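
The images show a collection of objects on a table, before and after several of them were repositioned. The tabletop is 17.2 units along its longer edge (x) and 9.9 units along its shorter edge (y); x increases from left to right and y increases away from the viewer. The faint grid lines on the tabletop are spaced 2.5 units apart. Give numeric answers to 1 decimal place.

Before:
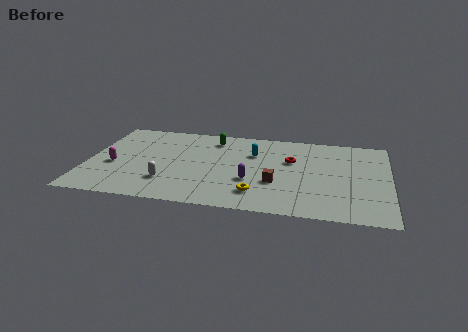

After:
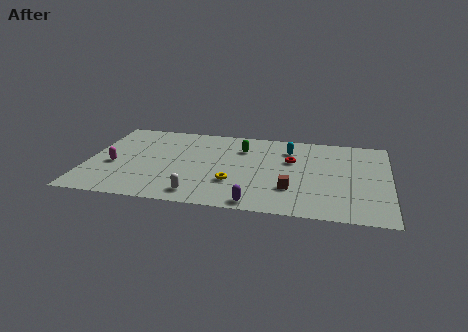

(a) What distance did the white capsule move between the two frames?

2.2

The white capsule moved from about (4.7, 2.6) to (6.5, 1.4), a distance of √(1.8² + 1.2²) ≈ 2.2.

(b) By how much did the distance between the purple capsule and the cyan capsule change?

+3.6

They were about 3.3 units apart before and 6.9 after — 3.6 units further apart.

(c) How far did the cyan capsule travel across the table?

2.2

The cyan capsule was near (9.4, 6.8) before and (11.4, 7.6) after, so it travelled √(2.0² + 0.8²) ≈ 2.2 units.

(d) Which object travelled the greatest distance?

the purple capsule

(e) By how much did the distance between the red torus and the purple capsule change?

+2.1

They were about 3.6 units apart before and 5.7 after — 2.1 units further apart.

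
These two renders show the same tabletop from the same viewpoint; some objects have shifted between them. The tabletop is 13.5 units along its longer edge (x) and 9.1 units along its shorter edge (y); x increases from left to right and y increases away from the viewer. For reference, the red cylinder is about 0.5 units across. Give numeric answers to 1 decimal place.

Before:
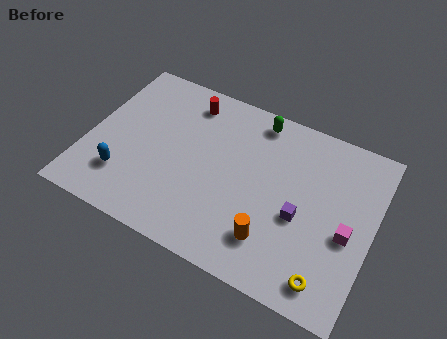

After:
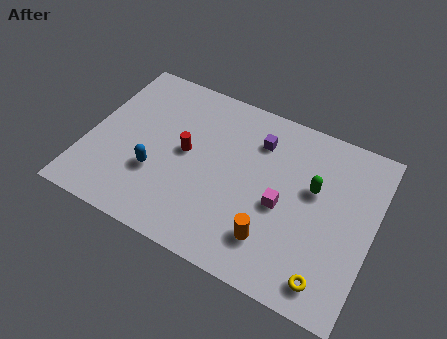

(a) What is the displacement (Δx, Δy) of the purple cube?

(-2.4, 3.1)

The purple cube was at about (10.2, 3.8) and moved to about (7.8, 6.9).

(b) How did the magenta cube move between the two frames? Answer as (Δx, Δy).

(-3.1, 0.1)

From the two frames, the magenta cube sits at roughly (12.4, 3.9) before and (9.3, 4.0) after.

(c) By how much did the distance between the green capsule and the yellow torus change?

-3.5

The distance was about 7.9 in the first image and 4.4 in the second, so they moved 3.5 units closer together.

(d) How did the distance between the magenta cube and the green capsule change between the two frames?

-4.3

They were about 6.3 units apart before and 2.0 after — 4.3 units closer together.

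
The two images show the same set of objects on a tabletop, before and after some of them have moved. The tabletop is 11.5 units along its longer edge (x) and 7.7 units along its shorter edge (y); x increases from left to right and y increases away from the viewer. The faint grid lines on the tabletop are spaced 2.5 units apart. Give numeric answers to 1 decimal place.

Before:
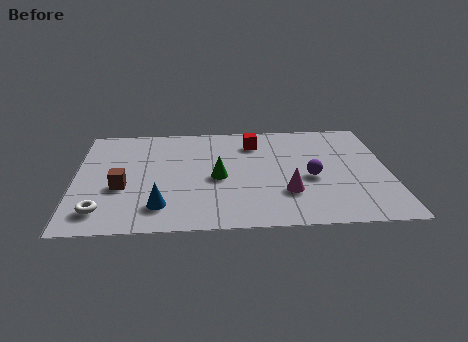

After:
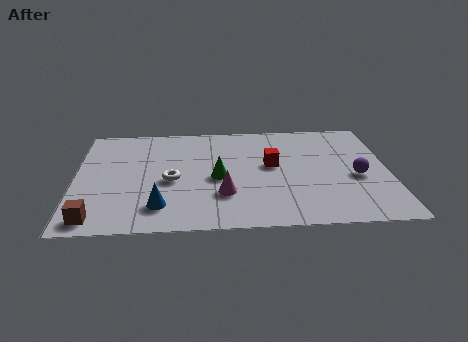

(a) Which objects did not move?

the blue cone and the green cone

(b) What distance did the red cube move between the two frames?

1.8

From (6.6, 6.0) to (7.2, 4.3), the red cube covered √(0.6² + 1.7²) ≈ 1.8 units.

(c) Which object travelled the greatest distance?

the white torus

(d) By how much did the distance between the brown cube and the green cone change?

+1.6

Before: roughly 3.5 units apart; after: 5.1. That's 1.6 units further apart.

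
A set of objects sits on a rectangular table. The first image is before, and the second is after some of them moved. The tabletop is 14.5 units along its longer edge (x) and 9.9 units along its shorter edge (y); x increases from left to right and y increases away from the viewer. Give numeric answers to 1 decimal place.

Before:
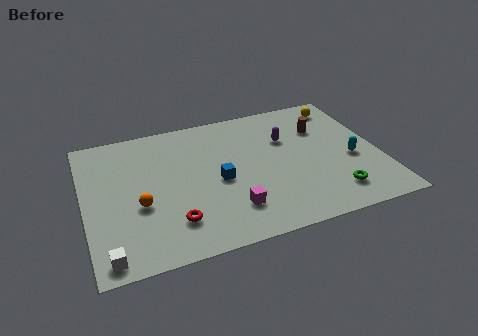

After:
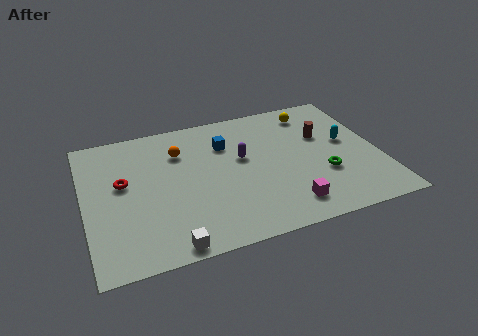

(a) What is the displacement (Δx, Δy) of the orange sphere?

(2.2, 3.3)

The orange sphere started near (2.6, 3.9) and ended near (4.8, 7.2).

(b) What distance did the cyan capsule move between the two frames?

1.4

From (13.1, 4.1) to (13.0, 5.5), the cyan capsule covered √(0.1² + 1.4²) ≈ 1.4 units.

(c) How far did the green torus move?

1.5

The green torus moved from about (11.9, 1.9) to (11.6, 3.4), a distance of √(0.3² + 1.5²) ≈ 1.5.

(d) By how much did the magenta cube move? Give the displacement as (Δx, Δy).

(2.7, -0.6)

From the two frames, the magenta cube sits at roughly (6.9, 2.3) before and (9.6, 1.7) after.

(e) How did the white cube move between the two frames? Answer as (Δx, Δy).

(2.9, -0.2)

The white cube started near (0.9, 1.0) and ended near (3.8, 0.8).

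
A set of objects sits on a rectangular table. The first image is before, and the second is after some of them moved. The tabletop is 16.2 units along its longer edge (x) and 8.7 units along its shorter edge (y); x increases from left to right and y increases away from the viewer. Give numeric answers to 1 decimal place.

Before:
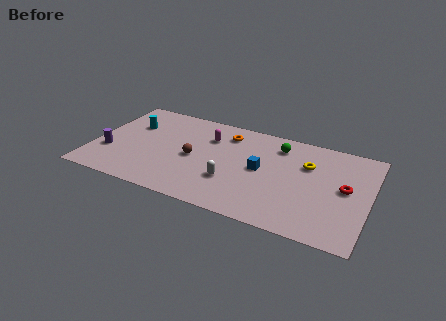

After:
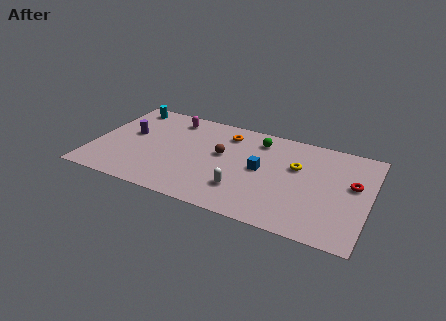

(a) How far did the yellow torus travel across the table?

0.7

The yellow torus moved from about (12.5, 5.9) to (11.9, 5.5), a distance of √(0.6² + 0.4²) ≈ 0.7.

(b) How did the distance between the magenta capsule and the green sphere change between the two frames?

+1.0

The distance was about 4.2 in the first image and 5.2 in the second, so they moved 1.0 units further apart.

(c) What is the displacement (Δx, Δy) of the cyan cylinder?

(-0.5, 1.7)

From the two frames, the cyan cylinder sits at roughly (2.0, 5.9) before and (1.5, 7.6) after.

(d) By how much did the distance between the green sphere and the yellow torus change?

+0.8

They were about 2.1 units apart before and 2.9 after — 0.8 units further apart.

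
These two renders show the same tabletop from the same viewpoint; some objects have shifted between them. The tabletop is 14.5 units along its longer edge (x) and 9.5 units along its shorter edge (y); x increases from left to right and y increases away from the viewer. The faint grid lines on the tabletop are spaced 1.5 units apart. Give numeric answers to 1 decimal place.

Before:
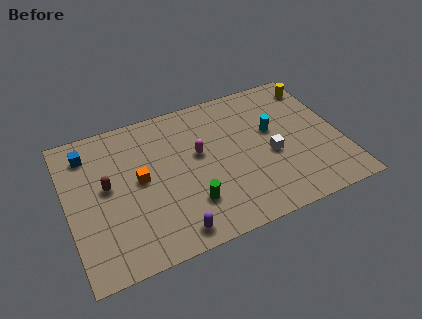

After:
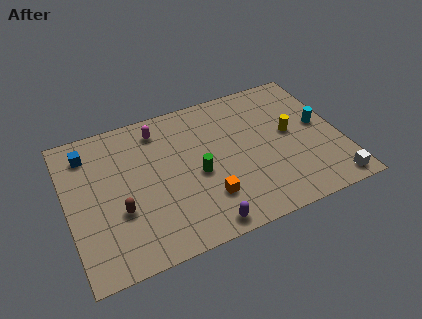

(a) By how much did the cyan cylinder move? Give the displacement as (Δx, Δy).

(2.5, -0.5)

The cyan cylinder was at about (11.0, 5.6) and moved to about (13.5, 5.1).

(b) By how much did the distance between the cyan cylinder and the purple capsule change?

+0.6

The distance was about 7.4 in the first image and 8.0 in the second, so they moved 0.6 units further apart.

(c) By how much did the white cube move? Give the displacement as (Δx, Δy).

(2.9, -3.0)

The white cube started near (10.7, 4.0) and ended near (13.6, 1.0).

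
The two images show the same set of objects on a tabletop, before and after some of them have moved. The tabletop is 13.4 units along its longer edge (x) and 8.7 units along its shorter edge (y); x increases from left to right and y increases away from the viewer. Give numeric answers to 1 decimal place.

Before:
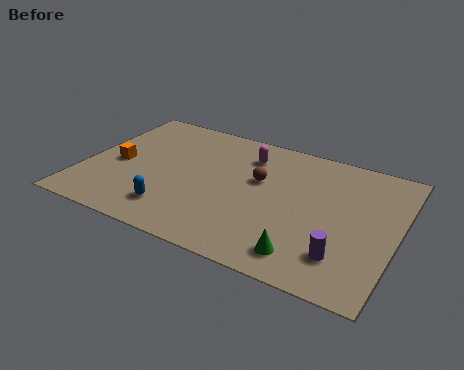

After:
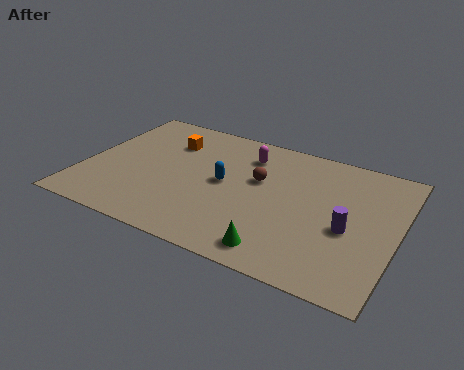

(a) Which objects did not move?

the brown sphere and the magenta capsule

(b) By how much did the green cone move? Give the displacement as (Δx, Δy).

(-1.1, -0.2)

The green cone was at about (9.9, 1.4) and moved to about (8.8, 1.2).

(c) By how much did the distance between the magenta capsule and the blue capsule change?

-3.2

They were about 5.6 units apart before and 2.4 after — 3.2 units closer together.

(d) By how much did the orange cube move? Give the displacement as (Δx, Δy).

(1.9, 2.4)

The orange cube was at about (1.4, 4.0) and moved to about (3.3, 6.4).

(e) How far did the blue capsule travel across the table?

3.2

From (4.2, 1.8) to (6.0, 4.5), the blue capsule covered √(1.8² + 2.7²) ≈ 3.2 units.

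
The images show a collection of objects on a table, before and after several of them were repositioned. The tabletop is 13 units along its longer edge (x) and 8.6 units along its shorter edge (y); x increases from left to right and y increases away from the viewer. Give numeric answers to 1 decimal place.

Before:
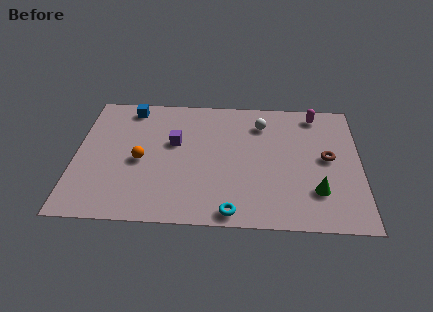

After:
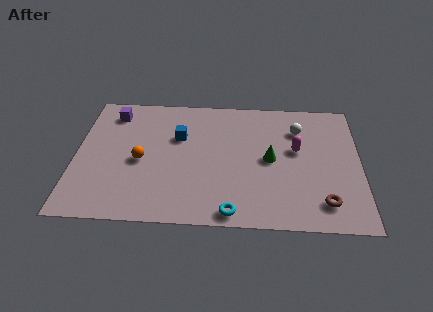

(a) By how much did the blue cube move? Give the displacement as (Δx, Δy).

(2.3, -1.9)

The blue cube started near (2.4, 7.5) and ended near (4.7, 5.6).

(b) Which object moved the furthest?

the purple cube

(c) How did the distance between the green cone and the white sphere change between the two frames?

-2.6

They were about 5.1 units apart before and 2.5 after — 2.6 units closer together.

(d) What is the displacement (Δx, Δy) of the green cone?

(-2.1, 2.0)

From the two frames, the green cone sits at roughly (11.0, 2.3) before and (8.9, 4.3) after.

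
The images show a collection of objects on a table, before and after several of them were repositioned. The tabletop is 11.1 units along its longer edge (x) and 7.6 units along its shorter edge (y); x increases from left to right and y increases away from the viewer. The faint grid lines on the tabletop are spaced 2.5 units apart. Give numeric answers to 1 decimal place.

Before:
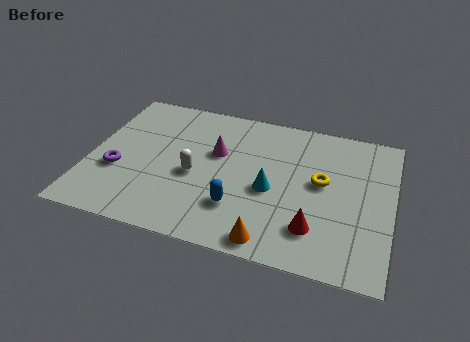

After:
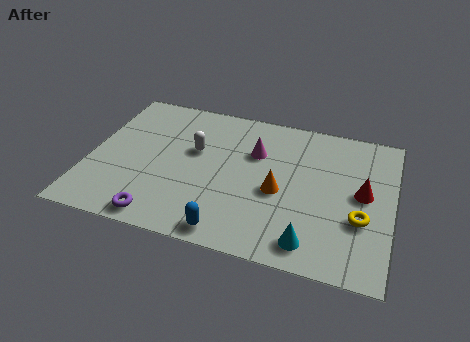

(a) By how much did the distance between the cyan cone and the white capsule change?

+2.9

They were about 2.8 units apart before and 5.7 after — 2.9 units further apart.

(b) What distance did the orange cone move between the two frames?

2.5

From (6.9, 0.8) to (7.0, 3.3), the orange cone covered √(0.1² + 2.5²) ≈ 2.5 units.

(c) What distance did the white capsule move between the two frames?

1.3

From (3.9, 3.3) to (3.8, 4.6), the white capsule covered √(0.1² + 1.3²) ≈ 1.3 units.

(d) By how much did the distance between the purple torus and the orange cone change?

-1.3

The distance was about 6.1 in the first image and 4.8 in the second, so they moved 1.3 units closer together.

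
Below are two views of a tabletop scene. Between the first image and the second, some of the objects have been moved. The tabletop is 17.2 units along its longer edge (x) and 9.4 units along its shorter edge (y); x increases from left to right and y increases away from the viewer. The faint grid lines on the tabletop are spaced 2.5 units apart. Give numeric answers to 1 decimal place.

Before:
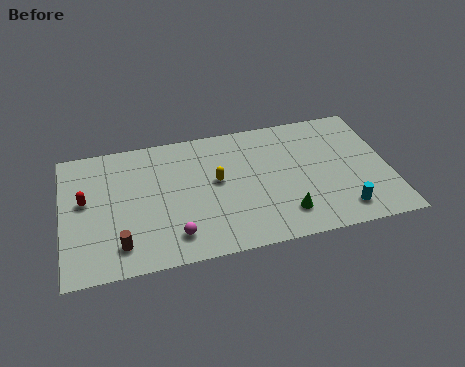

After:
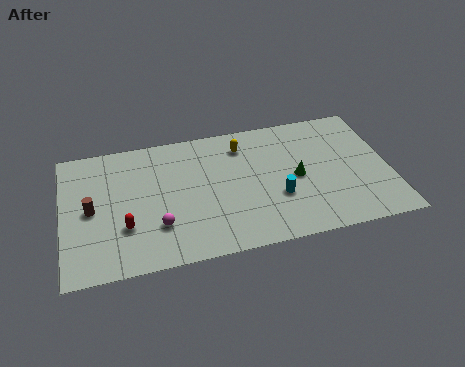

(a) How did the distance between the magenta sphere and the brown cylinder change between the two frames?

+1.1

They were about 2.8 units apart before and 3.9 after — 1.1 units further apart.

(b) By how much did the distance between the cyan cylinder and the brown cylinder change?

-1.8

They were about 11.6 units apart before and 9.8 after — 1.8 units closer together.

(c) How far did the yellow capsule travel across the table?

2.7

From (8.1, 5.2) to (9.6, 7.5), the yellow capsule covered √(1.5² + 2.3²) ≈ 2.7 units.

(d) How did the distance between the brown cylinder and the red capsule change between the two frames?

-1.6

Before: roughly 3.9 units apart; after: 2.3. That's 1.6 units closer together.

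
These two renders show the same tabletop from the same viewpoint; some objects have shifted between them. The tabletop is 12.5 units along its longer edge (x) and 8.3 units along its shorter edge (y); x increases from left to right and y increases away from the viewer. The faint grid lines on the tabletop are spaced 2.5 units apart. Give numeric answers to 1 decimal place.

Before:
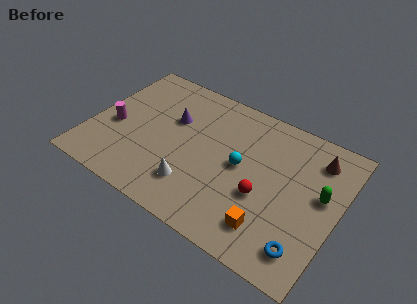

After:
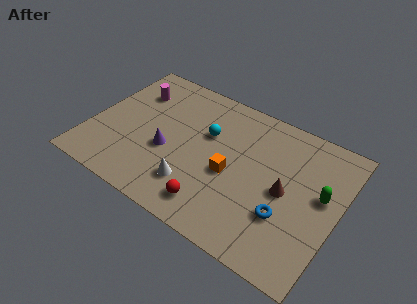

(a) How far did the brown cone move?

2.9

The brown cone was near (11.1, 6.6) before and (9.9, 4.0) after, so it travelled √(1.2² + 2.6²) ≈ 2.9 units.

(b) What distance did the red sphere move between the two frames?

2.8

The red sphere moved from about (8.9, 3.2) to (6.7, 1.4), a distance of √(2.2² + 1.8²) ≈ 2.8.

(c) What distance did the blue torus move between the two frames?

1.7

The blue torus was near (11.3, 1.5) before and (10.1, 2.7) after, so it travelled √(1.2² + 1.2²) ≈ 1.7 units.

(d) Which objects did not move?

the white cone and the green capsule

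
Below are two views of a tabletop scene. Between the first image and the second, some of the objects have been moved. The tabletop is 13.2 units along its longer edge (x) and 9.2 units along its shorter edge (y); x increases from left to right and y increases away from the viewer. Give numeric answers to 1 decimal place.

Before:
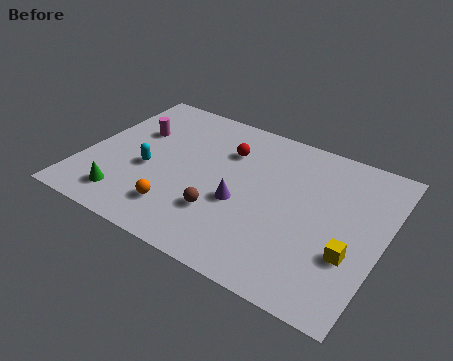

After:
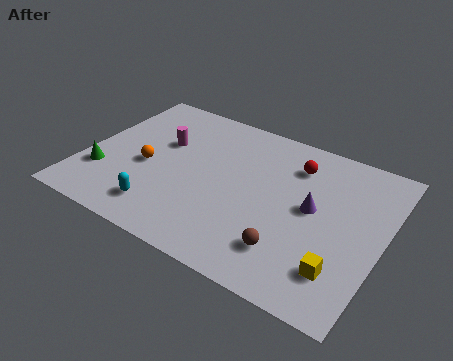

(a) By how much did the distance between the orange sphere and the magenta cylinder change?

-3.0

Before: roughly 4.8 units apart; after: 1.8. That's 3.0 units closer together.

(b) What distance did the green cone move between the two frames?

1.7

From (2.3, 1.6) to (1.0, 2.7), the green cone covered √(1.3² + 1.1²) ≈ 1.7 units.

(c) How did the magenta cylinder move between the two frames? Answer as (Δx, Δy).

(1.3, -0.2)

From the two frames, the magenta cylinder sits at roughly (1.9, 6.0) before and (3.2, 5.8) after.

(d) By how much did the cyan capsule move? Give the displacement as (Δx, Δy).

(1.0, -2.1)

From the two frames, the cyan capsule sits at roughly (2.9, 3.8) before and (3.9, 1.7) after.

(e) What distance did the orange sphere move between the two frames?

2.7

From (4.6, 2.0) to (2.8, 4.0), the orange sphere covered √(1.8² + 2.0²) ≈ 2.7 units.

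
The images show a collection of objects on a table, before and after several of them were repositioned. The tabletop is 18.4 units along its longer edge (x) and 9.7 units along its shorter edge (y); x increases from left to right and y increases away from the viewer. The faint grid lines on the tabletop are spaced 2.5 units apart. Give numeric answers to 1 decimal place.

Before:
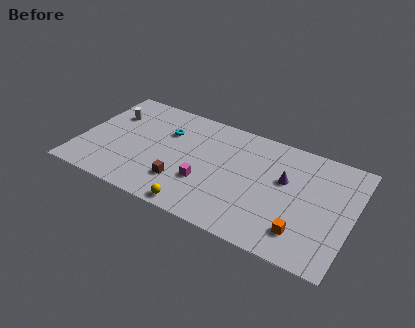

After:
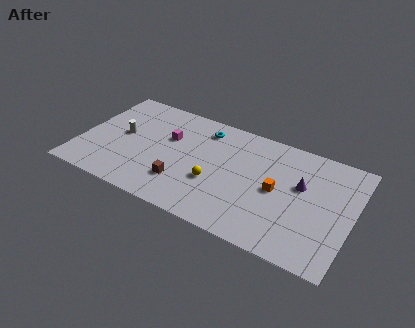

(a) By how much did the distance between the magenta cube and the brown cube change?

+2.2

They were about 1.7 units apart before and 3.9 after — 2.2 units further apart.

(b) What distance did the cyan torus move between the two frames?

2.7

The cyan torus moved from about (5.6, 6.7) to (8.0, 8.0), a distance of √(2.4² + 1.3²) ≈ 2.7.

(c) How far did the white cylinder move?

1.9

From (1.7, 6.8) to (2.7, 5.2), the white cylinder covered √(1.0² + 1.6²) ≈ 1.9 units.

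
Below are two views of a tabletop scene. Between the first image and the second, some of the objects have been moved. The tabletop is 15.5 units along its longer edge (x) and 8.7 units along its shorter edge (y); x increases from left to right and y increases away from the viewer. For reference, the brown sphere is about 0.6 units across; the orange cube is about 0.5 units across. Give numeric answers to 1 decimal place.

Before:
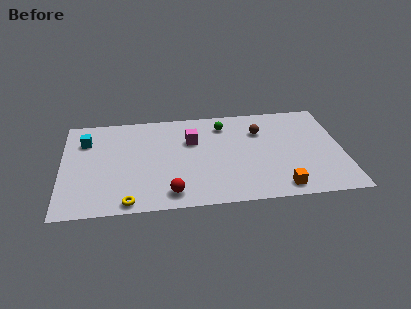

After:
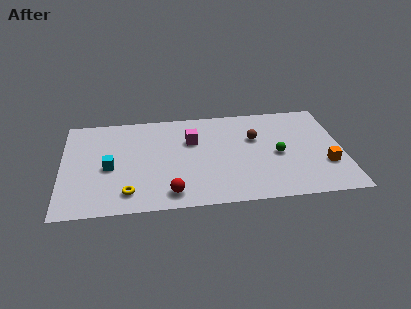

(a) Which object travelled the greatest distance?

the green sphere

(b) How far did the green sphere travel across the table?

4.2

From (9.0, 7.0) to (11.9, 4.0), the green sphere covered √(2.9² + 3.0²) ≈ 4.2 units.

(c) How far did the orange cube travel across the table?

3.1

The orange cube was near (11.9, 1.1) before and (14.5, 2.8) after, so it travelled √(2.6² + 1.7²) ≈ 3.1 units.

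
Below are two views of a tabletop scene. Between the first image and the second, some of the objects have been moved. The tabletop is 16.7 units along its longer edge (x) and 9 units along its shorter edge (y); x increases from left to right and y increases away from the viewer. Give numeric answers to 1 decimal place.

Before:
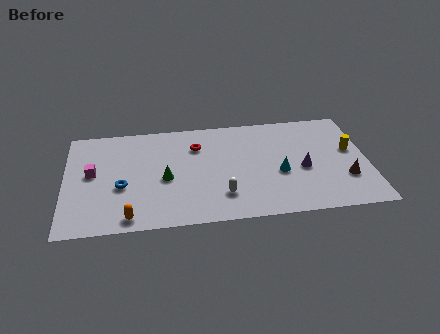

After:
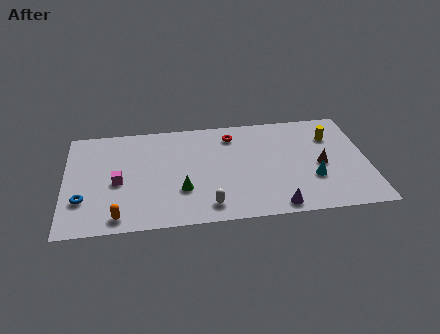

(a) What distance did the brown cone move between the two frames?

1.8

The brown cone moved from about (15.4, 2.8) to (14.1, 4.1), a distance of √(1.3² + 1.3²) ≈ 1.8.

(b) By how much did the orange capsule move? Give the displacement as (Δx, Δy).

(-0.6, 0.1)

From the two frames, the orange capsule sits at roughly (3.5, 1.0) before and (2.9, 1.1) after.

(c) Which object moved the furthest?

the purple cone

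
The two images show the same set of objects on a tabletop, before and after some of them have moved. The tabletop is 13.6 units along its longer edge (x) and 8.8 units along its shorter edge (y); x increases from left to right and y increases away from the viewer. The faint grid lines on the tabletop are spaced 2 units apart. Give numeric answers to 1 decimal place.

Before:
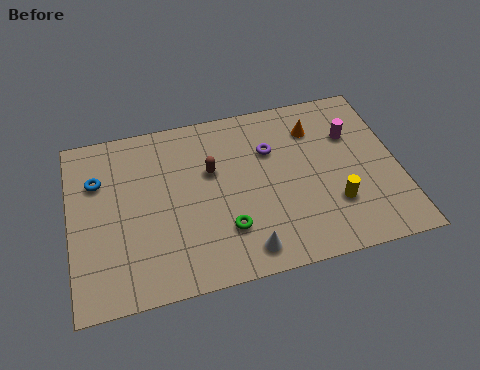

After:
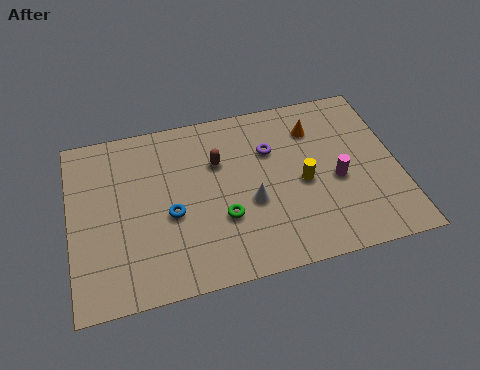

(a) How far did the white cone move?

2.3

The white cone was near (7.0, 1.2) before and (7.4, 3.5) after, so it travelled √(0.4² + 2.3²) ≈ 2.3 units.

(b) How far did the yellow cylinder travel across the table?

1.8

The yellow cylinder was near (10.8, 2.6) before and (9.6, 4.0) after, so it travelled √(1.2² + 1.4²) ≈ 1.8 units.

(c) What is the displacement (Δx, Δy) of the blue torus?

(2.9, -2.4)

From the two frames, the blue torus sits at roughly (1.2, 6.1) before and (4.1, 3.7) after.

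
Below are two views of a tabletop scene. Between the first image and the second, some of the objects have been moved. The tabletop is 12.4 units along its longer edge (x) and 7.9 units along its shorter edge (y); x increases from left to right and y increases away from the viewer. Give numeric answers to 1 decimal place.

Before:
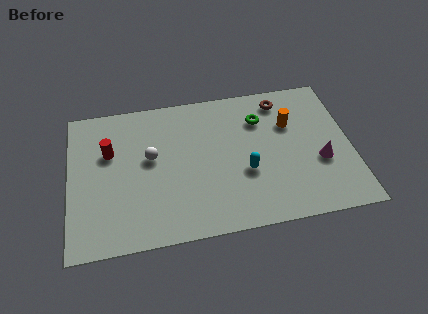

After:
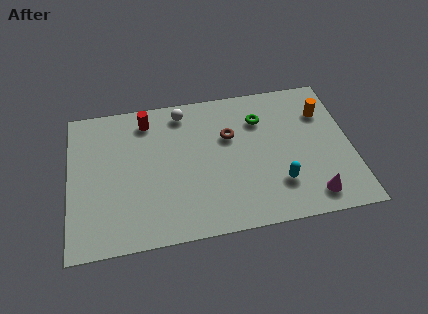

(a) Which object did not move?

the green torus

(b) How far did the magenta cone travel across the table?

1.9

The magenta cone moved from about (11.0, 3.0) to (10.5, 1.2), a distance of √(0.5² + 1.8²) ≈ 1.9.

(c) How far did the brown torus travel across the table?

2.9

The brown torus was near (9.5, 6.7) before and (7.1, 5.1) after, so it travelled √(2.4² + 1.6²) ≈ 2.9 units.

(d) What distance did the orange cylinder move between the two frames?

1.6

The orange cylinder moved from about (9.8, 5.3) to (11.3, 5.7), a distance of √(1.5² + 0.4²) ≈ 1.6.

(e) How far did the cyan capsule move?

1.7

The cyan capsule was near (7.7, 3.0) before and (9.1, 2.1) after, so it travelled √(1.4² + 0.9²) ≈ 1.7 units.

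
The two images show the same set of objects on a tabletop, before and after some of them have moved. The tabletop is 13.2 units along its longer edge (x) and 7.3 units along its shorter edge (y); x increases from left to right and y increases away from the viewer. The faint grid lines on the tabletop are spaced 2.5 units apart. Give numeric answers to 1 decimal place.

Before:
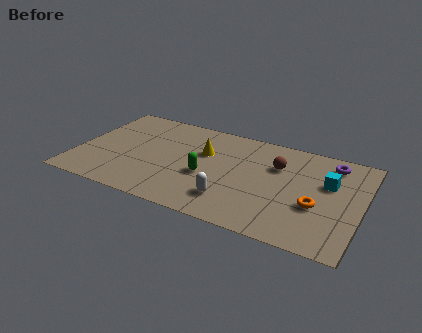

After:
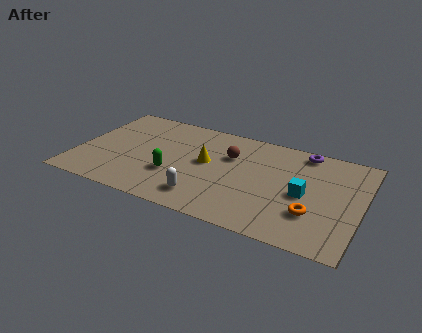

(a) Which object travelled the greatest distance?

the brown sphere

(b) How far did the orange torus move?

0.6

The orange torus was near (11.2, 2.8) before and (11.1, 2.2) after, so it travelled √(0.1² + 0.6²) ≈ 0.6 units.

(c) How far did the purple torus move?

1.4

The purple torus moved from about (11.6, 6.1) to (10.3, 6.5), a distance of √(1.3² + 0.4²) ≈ 1.4.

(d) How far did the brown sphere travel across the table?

2.2

The brown sphere was near (9.2, 5.0) before and (7.0, 4.9) after, so it travelled √(2.2² + 0.1²) ≈ 2.2 units.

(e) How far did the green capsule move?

1.6

The green capsule was near (6.1, 3.0) before and (4.6, 2.5) after, so it travelled √(1.5² + 0.5²) ≈ 1.6 units.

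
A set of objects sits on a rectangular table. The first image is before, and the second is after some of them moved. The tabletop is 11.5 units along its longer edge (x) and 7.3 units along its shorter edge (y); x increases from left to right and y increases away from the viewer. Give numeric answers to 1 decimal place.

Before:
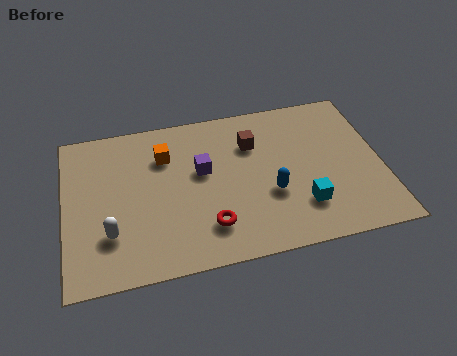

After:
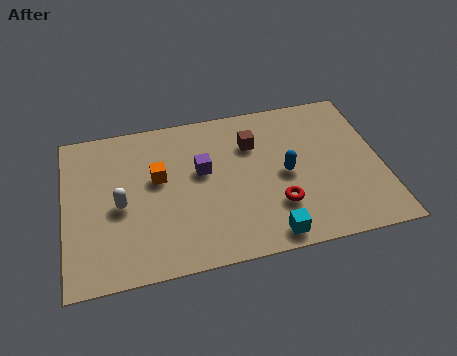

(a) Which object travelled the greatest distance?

the red torus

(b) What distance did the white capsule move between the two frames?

1.3

The white capsule was near (1.6, 2.1) before and (2.0, 3.3) after, so it travelled √(0.4² + 1.2²) ≈ 1.3 units.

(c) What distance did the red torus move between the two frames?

2.5

The red torus moved from about (5.1, 1.7) to (7.6, 2.1), a distance of √(2.5² + 0.4²) ≈ 2.5.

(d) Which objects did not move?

the purple cube and the brown cube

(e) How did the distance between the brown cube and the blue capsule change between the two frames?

-0.5

They were about 2.5 units apart before and 2.0 after — 0.5 units closer together.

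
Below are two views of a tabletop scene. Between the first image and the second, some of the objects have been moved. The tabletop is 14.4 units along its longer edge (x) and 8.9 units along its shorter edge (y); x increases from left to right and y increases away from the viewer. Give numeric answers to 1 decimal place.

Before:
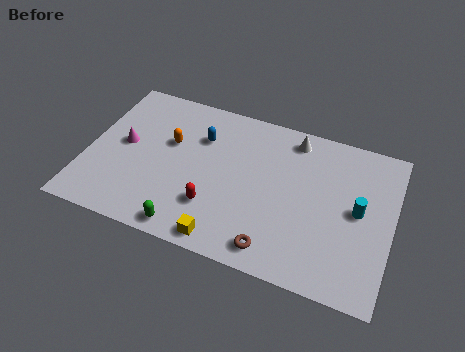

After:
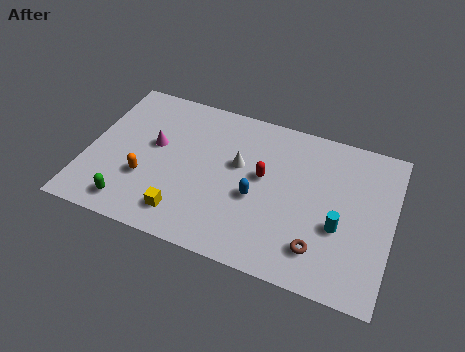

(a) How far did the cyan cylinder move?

1.4

From (12.8, 4.6) to (12.0, 3.4), the cyan cylinder covered √(0.8² + 1.2²) ≈ 1.4 units.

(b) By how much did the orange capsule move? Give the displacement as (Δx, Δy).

(-0.9, -2.5)

The orange capsule was at about (3.8, 5.5) and moved to about (2.9, 3.0).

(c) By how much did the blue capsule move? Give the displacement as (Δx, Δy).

(2.9, -2.6)

The blue capsule was at about (5.2, 6.3) and moved to about (8.1, 3.7).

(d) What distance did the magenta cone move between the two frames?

1.5

The magenta cone moved from about (1.7, 4.7) to (3.1, 5.1), a distance of √(1.4² + 0.4²) ≈ 1.5.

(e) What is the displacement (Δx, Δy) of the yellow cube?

(-2.0, 0.7)

The yellow cube started near (6.9, 0.9) and ended near (4.9, 1.6).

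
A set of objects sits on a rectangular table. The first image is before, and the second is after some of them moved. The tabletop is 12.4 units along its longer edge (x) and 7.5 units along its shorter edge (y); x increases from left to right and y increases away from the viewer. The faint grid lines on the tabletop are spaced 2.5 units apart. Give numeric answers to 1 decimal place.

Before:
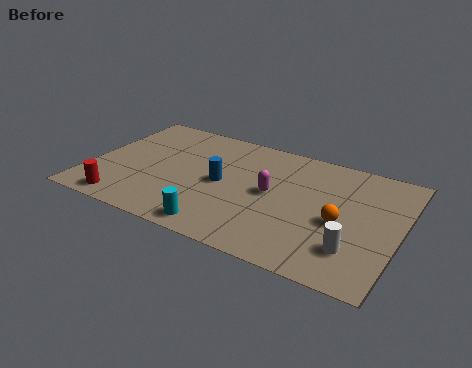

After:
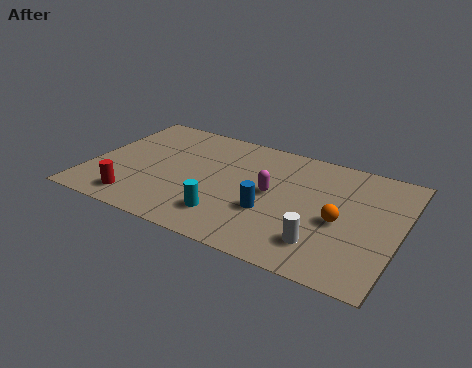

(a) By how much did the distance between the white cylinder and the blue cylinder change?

-3.4

They were about 5.8 units apart before and 2.4 after — 3.4 units closer together.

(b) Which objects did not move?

the magenta capsule and the orange sphere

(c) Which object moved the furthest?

the blue cylinder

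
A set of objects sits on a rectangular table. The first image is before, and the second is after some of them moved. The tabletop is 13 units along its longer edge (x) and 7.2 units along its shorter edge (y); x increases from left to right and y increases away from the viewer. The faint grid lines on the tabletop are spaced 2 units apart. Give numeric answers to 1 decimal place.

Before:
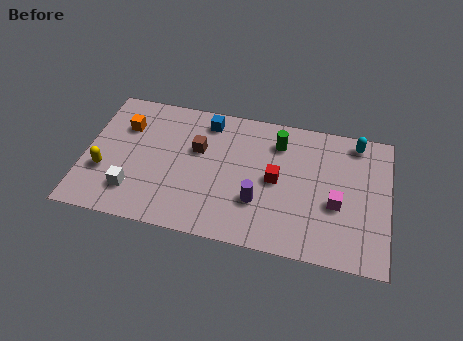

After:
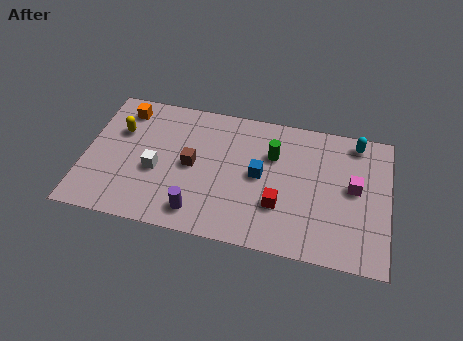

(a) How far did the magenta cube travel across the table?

1.2

From (10.8, 2.9) to (11.5, 3.9), the magenta cube covered √(0.7² + 1.0²) ≈ 1.2 units.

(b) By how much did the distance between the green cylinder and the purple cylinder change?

+1.4

They were about 3.4 units apart before and 4.8 after — 1.4 units further apart.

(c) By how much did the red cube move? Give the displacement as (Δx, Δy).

(0.2, -1.3)

The red cube started near (8.2, 3.6) and ended near (8.4, 2.3).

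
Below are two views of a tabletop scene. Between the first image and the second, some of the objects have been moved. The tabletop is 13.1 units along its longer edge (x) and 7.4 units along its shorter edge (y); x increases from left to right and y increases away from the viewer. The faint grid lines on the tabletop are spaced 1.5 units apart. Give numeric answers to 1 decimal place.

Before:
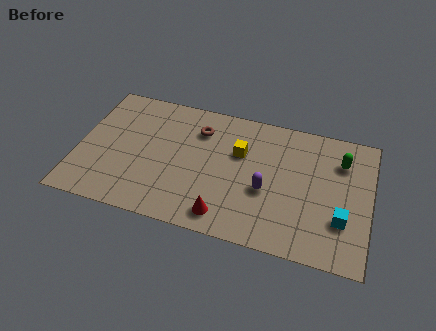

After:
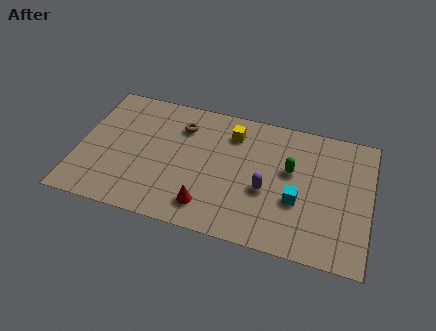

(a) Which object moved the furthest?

the green capsule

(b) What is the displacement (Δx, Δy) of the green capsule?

(-2.2, -1.1)

From the two frames, the green capsule sits at roughly (11.7, 5.5) before and (9.5, 4.4) after.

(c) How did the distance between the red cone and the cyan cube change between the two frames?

-1.1

They were about 5.2 units apart before and 4.1 after — 1.1 units closer together.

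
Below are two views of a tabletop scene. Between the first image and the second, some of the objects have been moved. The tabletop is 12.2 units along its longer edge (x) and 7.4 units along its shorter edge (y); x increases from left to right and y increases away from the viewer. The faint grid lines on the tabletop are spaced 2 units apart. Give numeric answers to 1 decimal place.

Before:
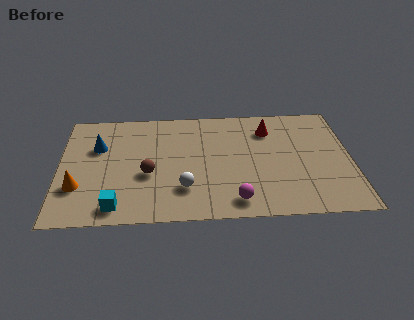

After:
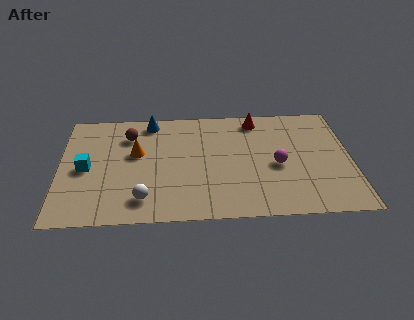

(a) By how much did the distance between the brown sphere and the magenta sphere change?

+2.5

They were about 4.1 units apart before and 6.6 after — 2.5 units further apart.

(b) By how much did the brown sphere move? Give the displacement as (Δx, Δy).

(-0.8, 2.6)

From the two frames, the brown sphere sits at roughly (3.7, 3.0) before and (2.9, 5.6) after.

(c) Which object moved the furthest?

the orange cone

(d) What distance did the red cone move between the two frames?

0.9

The red cone was near (8.8, 5.7) before and (8.3, 6.4) after, so it travelled √(0.5² + 0.7²) ≈ 0.9 units.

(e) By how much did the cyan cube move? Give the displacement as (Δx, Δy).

(-1.3, 2.5)

From the two frames, the cyan cube sits at roughly (2.4, 1.0) before and (1.1, 3.5) after.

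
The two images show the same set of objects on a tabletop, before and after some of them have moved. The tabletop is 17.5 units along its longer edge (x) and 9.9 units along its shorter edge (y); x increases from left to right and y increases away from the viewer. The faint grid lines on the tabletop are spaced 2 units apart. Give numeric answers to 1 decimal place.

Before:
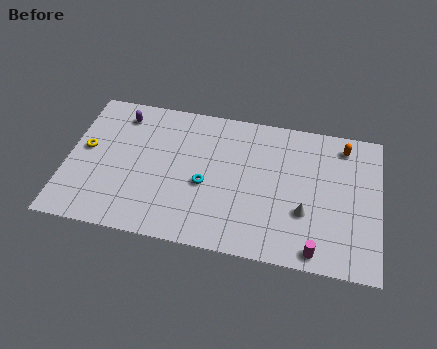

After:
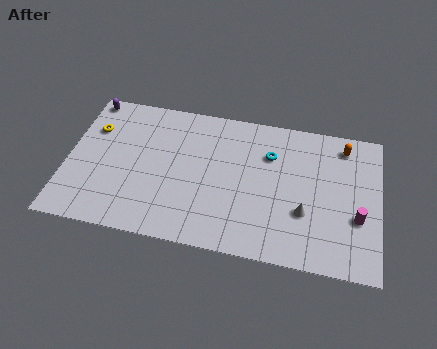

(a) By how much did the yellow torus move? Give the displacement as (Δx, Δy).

(0.3, 1.5)

The yellow torus started near (1.0, 5.4) and ended near (1.3, 6.9).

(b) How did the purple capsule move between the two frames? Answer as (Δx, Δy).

(-1.9, 0.8)

From the two frames, the purple capsule sits at roughly (2.8, 8.2) before and (0.9, 9.0) after.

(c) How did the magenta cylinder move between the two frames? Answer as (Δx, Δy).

(2.2, 2.6)

From the two frames, the magenta cylinder sits at roughly (14.1, 1.0) before and (16.3, 3.6) after.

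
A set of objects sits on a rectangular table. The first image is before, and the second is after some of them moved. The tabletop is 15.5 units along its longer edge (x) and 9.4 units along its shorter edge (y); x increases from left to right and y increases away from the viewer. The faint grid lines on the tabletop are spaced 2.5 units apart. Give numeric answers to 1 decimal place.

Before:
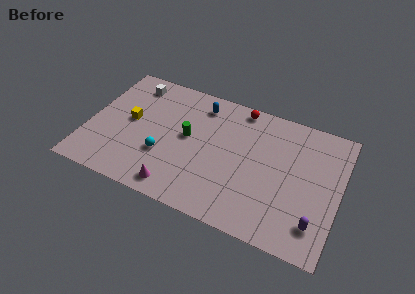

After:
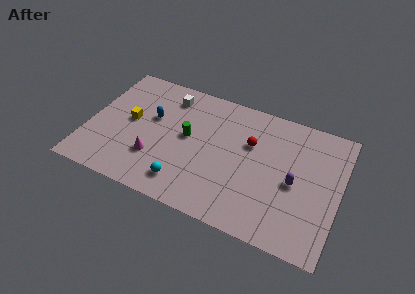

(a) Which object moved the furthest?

the blue capsule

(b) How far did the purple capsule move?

2.7

The purple capsule moved from about (14.3, 2.0) to (12.8, 4.3), a distance of √(1.5² + 2.3²) ≈ 2.7.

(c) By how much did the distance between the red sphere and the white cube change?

-1.2

Before: roughly 6.7 units apart; after: 5.5. That's 1.2 units closer together.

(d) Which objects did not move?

the yellow cube and the green cylinder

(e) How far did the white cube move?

2.3

From (2.3, 7.9) to (4.6, 7.7), the white cube covered √(2.3² + 0.2²) ≈ 2.3 units.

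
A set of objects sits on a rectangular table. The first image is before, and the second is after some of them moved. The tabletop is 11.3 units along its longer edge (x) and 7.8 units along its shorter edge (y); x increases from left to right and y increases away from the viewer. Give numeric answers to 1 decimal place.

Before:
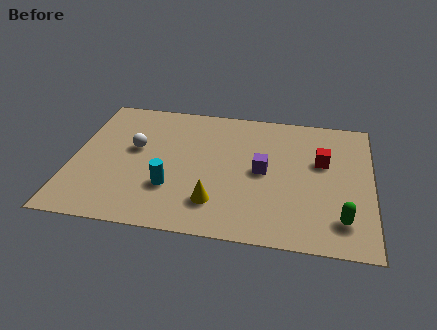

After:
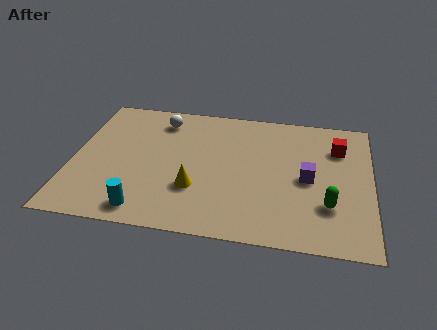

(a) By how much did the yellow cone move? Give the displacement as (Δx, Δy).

(-0.8, 0.7)

The yellow cone was at about (5.5, 1.8) and moved to about (4.7, 2.5).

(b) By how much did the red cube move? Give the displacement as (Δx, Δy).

(0.6, 0.9)

From the two frames, the red cube sits at roughly (9.4, 4.8) before and (10.0, 5.7) after.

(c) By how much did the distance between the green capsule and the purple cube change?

-2.2

Before: roughly 3.8 units apart; after: 1.6. That's 2.2 units closer together.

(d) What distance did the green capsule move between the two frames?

0.9

The green capsule was near (10.2, 1.6) before and (9.7, 2.3) after, so it travelled √(0.5² + 0.7²) ≈ 0.9 units.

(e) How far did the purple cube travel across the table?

1.7

From (7.2, 3.9) to (8.9, 3.7), the purple cube covered √(1.7² + 0.2²) ≈ 1.7 units.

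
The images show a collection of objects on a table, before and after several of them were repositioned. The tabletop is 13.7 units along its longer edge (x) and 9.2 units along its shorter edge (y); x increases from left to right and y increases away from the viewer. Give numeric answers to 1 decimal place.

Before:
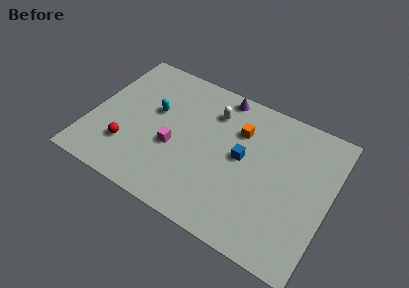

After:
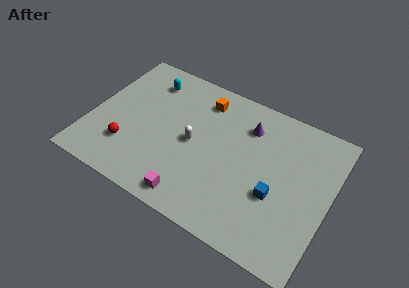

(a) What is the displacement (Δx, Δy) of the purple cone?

(1.7, -1.3)

The purple cone was at about (7.0, 8.3) and moved to about (8.7, 7.0).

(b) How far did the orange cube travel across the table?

2.5

The orange cube moved from about (8.3, 6.5) to (6.0, 7.5), a distance of √(2.3² + 1.0²) ≈ 2.5.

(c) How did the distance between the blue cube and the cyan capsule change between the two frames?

+3.7

They were about 5.2 units apart before and 8.9 after — 3.7 units further apart.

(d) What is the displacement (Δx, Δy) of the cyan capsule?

(-0.7, 1.9)

The cyan capsule started near (3.5, 5.5) and ended near (2.8, 7.4).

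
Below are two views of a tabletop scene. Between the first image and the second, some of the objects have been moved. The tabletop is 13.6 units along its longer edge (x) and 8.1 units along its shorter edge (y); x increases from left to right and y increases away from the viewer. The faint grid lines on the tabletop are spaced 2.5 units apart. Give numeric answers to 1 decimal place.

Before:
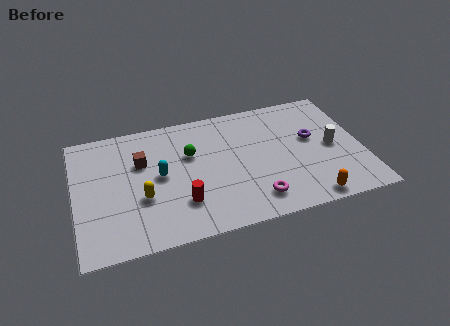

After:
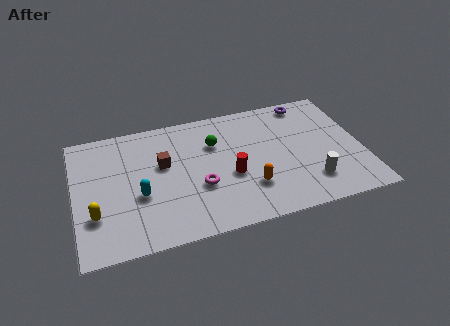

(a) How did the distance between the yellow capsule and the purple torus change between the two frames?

+3.0

They were about 8.4 units apart before and 11.4 after — 3.0 units further apart.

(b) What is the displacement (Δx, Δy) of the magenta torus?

(-2.5, 1.5)

The magenta torus started near (8.3, 1.5) and ended near (5.8, 3.0).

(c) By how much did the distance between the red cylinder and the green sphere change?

-0.7

Before: roughly 3.1 units apart; after: 2.4. That's 0.7 units closer together.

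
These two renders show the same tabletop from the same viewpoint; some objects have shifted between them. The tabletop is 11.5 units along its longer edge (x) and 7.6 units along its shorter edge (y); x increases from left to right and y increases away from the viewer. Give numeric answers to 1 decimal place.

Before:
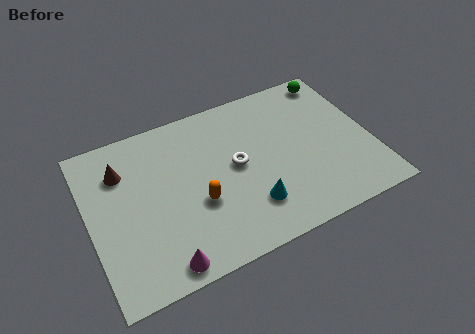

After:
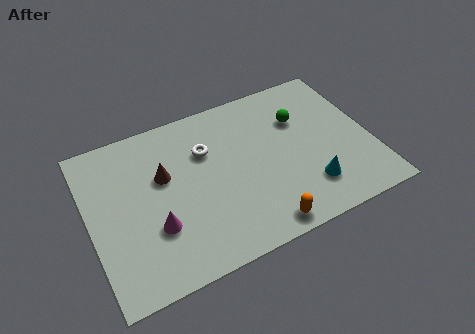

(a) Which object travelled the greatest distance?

the orange capsule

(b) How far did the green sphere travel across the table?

2.3

The green sphere moved from about (10.5, 6.7) to (8.8, 5.2), a distance of √(1.7² + 1.5²) ≈ 2.3.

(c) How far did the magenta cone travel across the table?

1.7

From (2.6, 0.8) to (2.5, 2.5), the magenta cone covered √(0.1² + 1.7²) ≈ 1.7 units.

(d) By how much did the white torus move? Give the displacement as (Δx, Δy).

(-1.1, 1.2)

The white torus was at about (6.0, 4.0) and moved to about (4.9, 5.2).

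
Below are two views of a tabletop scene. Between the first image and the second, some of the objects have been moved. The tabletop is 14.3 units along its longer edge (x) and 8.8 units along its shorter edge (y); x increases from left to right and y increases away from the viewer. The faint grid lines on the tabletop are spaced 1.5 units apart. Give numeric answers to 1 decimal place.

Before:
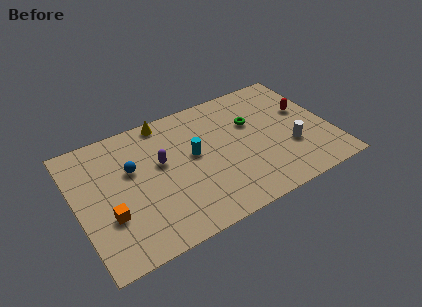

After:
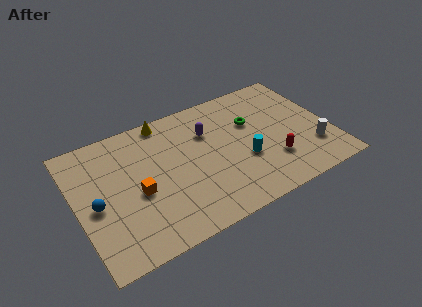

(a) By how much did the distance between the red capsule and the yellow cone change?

-0.5

The distance was about 8.2 in the first image and 7.7 in the second, so they moved 0.5 units closer together.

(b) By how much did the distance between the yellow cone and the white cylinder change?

+1.3

Before: roughly 8.2 units apart; after: 9.5. That's 1.3 units further apart.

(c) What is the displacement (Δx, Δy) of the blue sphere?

(-2.2, -1.5)

The blue sphere started near (3.2, 5.5) and ended near (1.0, 4.0).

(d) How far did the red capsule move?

3.6

The red capsule moved from about (13.1, 5.3) to (10.8, 2.5), a distance of √(2.3² + 2.8²) ≈ 3.6.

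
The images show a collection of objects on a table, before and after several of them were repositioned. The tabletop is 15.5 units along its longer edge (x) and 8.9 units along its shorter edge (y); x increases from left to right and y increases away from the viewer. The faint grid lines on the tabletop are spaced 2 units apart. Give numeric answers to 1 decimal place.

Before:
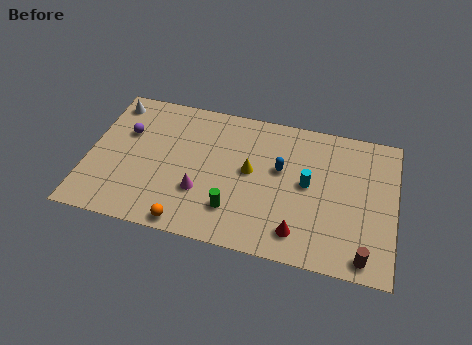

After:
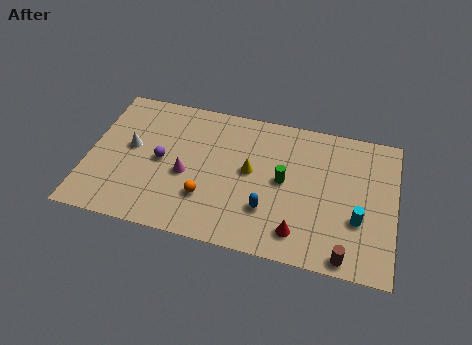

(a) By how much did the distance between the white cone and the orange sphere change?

-3.5

Before: roughly 8.1 units apart; after: 4.6. That's 3.5 units closer together.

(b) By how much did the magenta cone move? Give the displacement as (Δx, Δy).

(-0.8, 0.9)

From the two frames, the magenta cone sits at roughly (5.8, 2.9) before and (5.0, 3.8) after.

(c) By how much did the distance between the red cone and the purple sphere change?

-2.3

The distance was about 9.9 in the first image and 7.6 in the second, so they moved 2.3 units closer together.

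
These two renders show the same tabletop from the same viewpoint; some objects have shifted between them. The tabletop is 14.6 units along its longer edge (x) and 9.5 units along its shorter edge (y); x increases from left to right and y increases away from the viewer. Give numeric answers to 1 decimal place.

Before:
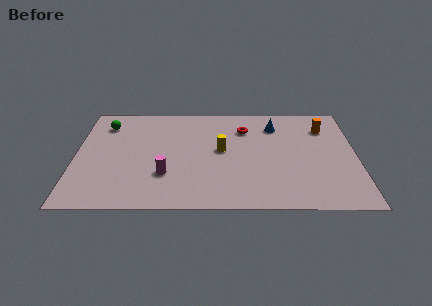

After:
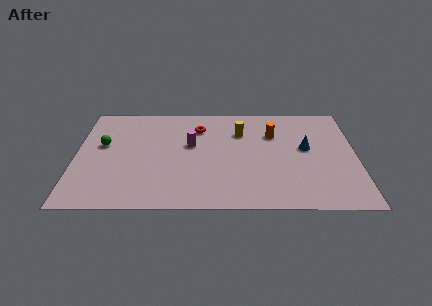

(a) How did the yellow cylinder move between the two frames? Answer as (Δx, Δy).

(1.0, 1.7)

The yellow cylinder started near (7.6, 5.1) and ended near (8.6, 6.8).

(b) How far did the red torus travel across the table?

2.4

The red torus moved from about (8.8, 7.1) to (6.4, 7.2), a distance of √(2.4² + 0.1²) ≈ 2.4.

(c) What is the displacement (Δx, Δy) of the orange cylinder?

(-2.7, -0.6)

The orange cylinder started near (13.0, 7.2) and ended near (10.3, 6.6).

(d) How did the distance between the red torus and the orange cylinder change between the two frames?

-0.3

Before: roughly 4.2 units apart; after: 3.9. That's 0.3 units closer together.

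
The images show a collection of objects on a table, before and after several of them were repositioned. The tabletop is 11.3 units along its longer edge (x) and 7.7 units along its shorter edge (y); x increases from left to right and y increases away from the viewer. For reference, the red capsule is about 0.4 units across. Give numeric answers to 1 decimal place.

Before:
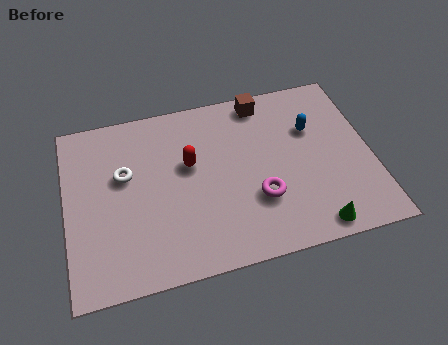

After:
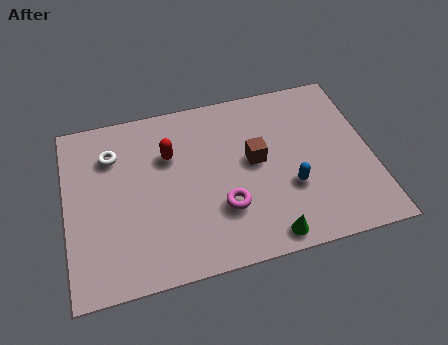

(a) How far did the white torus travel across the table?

1.1

From (2.2, 4.7) to (1.8, 5.7), the white torus covered √(0.4² + 1.0²) ≈ 1.1 units.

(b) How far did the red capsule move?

0.9

The red capsule was near (4.6, 4.6) before and (3.9, 5.2) after, so it travelled √(0.7² + 0.6²) ≈ 0.9 units.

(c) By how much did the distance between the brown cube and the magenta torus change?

-2.1

They were about 4.3 units apart before and 2.2 after — 2.1 units closer together.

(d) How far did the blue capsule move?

2.6

The blue capsule moved from about (9.2, 5.1) to (8.2, 2.7), a distance of √(1.0² + 2.4²) ≈ 2.6.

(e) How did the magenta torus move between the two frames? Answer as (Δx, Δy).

(-1.3, -0.1)

From the two frames, the magenta torus sits at roughly (7.0, 2.5) before and (5.7, 2.4) after.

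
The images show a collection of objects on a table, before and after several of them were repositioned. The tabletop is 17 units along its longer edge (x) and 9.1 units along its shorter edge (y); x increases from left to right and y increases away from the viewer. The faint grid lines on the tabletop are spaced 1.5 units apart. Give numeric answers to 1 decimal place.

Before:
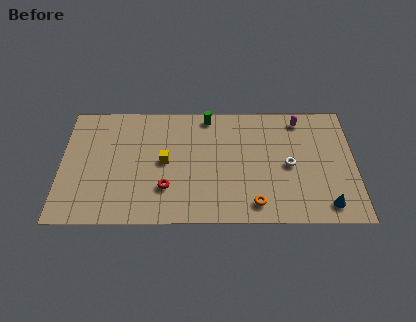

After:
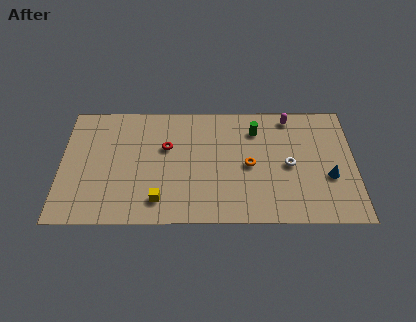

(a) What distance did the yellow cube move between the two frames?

2.9

The yellow cube was near (6.0, 4.6) before and (5.7, 1.7) after, so it travelled √(0.3² + 2.9²) ≈ 2.9 units.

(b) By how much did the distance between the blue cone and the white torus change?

-1.2

The distance was about 3.7 in the first image and 2.5 in the second, so they moved 1.2 units closer together.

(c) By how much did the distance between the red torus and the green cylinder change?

-0.6

Before: roughly 6.0 units apart; after: 5.4. That's 0.6 units closer together.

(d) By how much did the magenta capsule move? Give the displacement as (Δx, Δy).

(-0.6, 0.2)

The magenta capsule was at about (13.9, 7.8) and moved to about (13.3, 8.0).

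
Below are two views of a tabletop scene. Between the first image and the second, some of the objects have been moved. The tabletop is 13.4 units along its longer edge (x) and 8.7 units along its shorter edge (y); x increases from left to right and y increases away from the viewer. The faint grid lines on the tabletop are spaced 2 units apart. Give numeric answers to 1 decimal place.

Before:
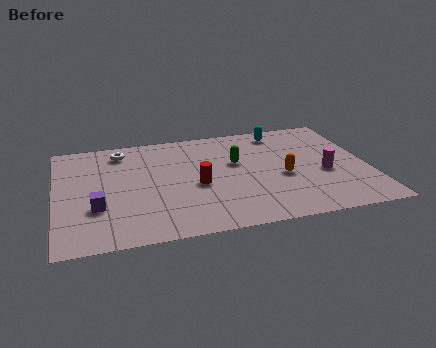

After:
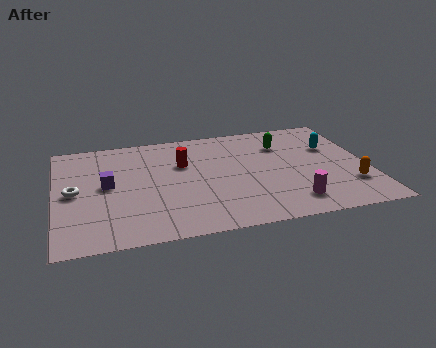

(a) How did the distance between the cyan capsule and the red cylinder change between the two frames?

+1.1

They were about 5.4 units apart before and 6.5 after — 1.1 units further apart.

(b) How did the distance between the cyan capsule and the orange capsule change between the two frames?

-0.5

Before: roughly 3.8 units apart; after: 3.3. That's 0.5 units closer together.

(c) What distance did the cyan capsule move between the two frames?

2.8

The cyan capsule moved from about (9.9, 7.5) to (12.0, 5.7), a distance of √(2.1² + 1.8²) ≈ 2.8.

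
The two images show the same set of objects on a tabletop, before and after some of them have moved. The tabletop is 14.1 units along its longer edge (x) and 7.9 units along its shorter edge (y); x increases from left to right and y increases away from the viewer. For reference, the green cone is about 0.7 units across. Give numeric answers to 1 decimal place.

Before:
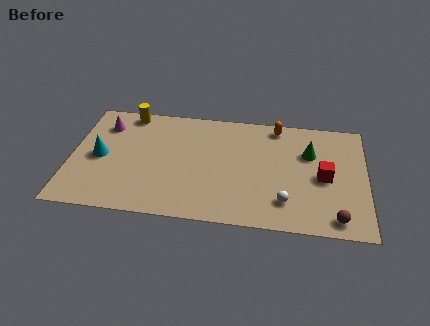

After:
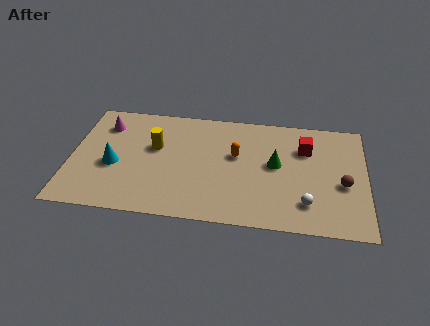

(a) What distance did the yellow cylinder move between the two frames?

2.7

From (2.6, 7.1) to (4.0, 4.8), the yellow cylinder covered √(1.4² + 2.3²) ≈ 2.7 units.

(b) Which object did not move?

the magenta cone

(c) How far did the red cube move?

2.1

From (12.1, 3.7) to (11.2, 5.6), the red cube covered √(0.9² + 1.9²) ≈ 2.1 units.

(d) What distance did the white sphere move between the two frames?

1.0

From (10.3, 1.8) to (11.3, 1.8), the white sphere covered √(1.0² + 0.0²) ≈ 1.0 units.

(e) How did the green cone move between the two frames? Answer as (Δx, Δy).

(-1.6, -1.0)

The green cone started near (11.4, 5.3) and ended near (9.8, 4.3).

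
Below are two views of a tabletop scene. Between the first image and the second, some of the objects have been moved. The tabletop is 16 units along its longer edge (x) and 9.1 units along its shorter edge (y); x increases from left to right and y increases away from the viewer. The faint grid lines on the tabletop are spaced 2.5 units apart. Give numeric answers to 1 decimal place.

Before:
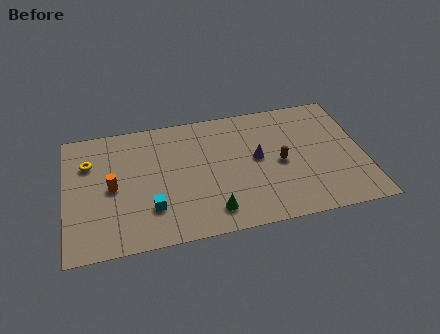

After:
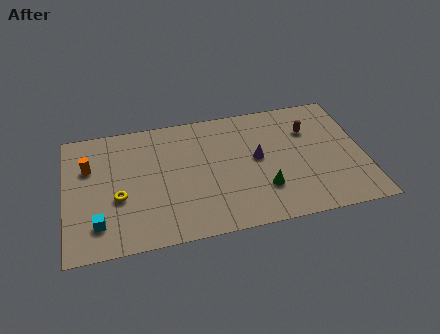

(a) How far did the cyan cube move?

2.8

From (4.5, 2.5) to (1.7, 2.0), the cyan cube covered √(2.8² + 0.5²) ≈ 2.8 units.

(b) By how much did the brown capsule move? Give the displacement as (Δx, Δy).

(1.7, 2.1)

The brown capsule was at about (11.5, 4.3) and moved to about (13.2, 6.4).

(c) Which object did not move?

the purple cone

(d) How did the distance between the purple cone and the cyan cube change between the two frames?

+2.8

They were about 6.3 units apart before and 9.1 after — 2.8 units further apart.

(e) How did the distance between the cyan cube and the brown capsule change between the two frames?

+5.1

Before: roughly 7.2 units apart; after: 12.3. That's 5.1 units further apart.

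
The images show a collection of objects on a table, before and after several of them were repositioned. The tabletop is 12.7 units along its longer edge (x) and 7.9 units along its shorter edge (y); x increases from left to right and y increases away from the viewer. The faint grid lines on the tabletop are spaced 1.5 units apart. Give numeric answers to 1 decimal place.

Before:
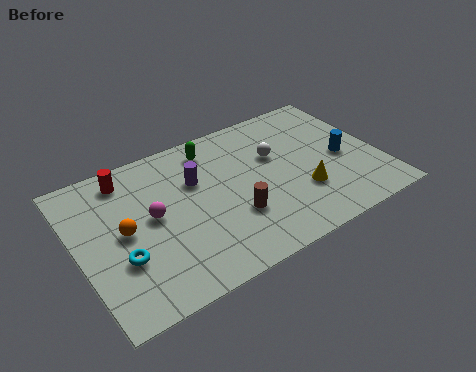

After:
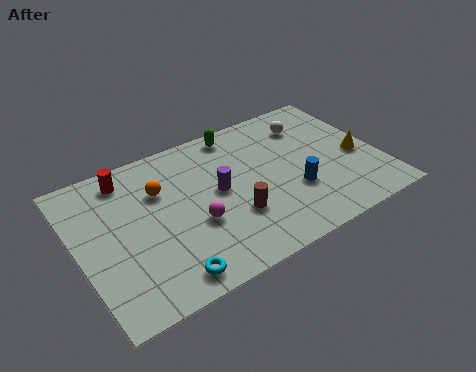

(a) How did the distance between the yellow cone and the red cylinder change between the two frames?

+2.0

The distance was about 8.0 in the first image and 10.0 in the second, so they moved 2.0 units further apart.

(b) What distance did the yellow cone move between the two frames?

2.8

From (9.2, 2.5) to (11.8, 3.4), the yellow cone covered √(2.6² + 0.9²) ≈ 2.8 units.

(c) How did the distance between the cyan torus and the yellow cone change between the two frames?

+1.3

The distance was about 7.6 in the first image and 8.9 in the second, so they moved 1.3 units further apart.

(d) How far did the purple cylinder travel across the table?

1.3

The purple cylinder moved from about (5.1, 5.2) to (5.9, 4.2), a distance of √(0.8² + 1.0²) ≈ 1.3.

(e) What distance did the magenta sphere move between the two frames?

2.0

The magenta sphere moved from about (3.1, 4.2) to (4.7, 3.0), a distance of √(1.6² + 1.2²) ≈ 2.0.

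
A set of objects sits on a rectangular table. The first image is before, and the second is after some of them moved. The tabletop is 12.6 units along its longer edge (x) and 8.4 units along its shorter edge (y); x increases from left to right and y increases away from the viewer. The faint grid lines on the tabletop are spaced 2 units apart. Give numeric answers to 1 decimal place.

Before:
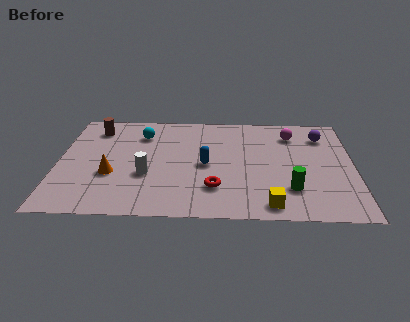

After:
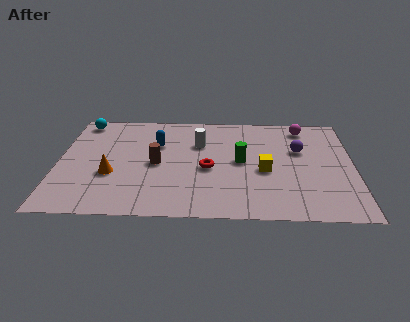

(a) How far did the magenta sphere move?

0.8

From (10.0, 6.6) to (10.5, 7.2), the magenta sphere covered √(0.5² + 0.6²) ≈ 0.8 units.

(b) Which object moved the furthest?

the brown cylinder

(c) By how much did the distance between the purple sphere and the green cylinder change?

-1.8

The distance was about 4.5 in the first image and 2.7 in the second, so they moved 1.8 units closer together.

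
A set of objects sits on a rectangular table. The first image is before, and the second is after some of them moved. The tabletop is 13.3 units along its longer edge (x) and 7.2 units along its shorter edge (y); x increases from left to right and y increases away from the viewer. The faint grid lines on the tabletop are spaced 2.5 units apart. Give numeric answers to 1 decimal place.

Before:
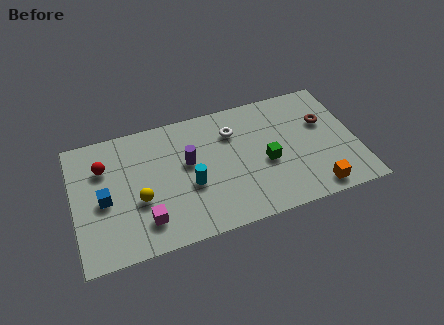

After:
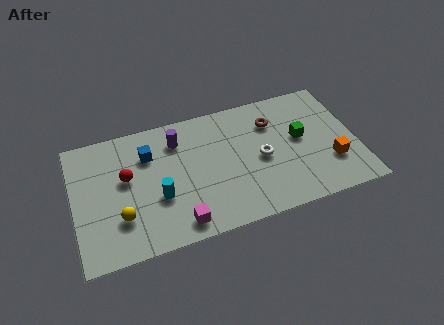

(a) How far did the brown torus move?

2.5

The brown torus moved from about (11.9, 4.6) to (9.5, 5.3), a distance of √(2.4² + 0.7²) ≈ 2.5.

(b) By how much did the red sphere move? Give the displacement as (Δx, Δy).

(1.0, -0.9)

The red sphere was at about (1.5, 5.1) and moved to about (2.5, 4.2).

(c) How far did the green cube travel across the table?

1.9

From (9.0, 3.1) to (10.7, 4.0), the green cube covered √(1.7² + 0.9²) ≈ 1.9 units.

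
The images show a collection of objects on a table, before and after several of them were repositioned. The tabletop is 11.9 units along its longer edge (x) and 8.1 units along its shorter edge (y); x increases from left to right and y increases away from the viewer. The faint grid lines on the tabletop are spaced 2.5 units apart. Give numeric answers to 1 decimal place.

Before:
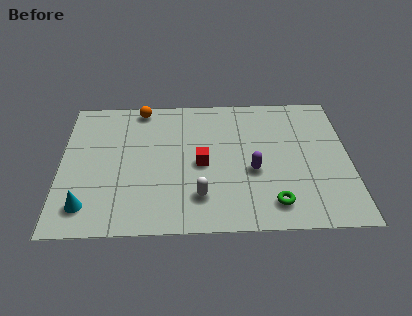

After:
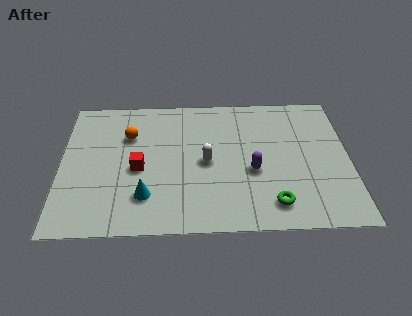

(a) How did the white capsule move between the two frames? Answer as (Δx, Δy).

(0.3, 2.0)

The white capsule was at about (5.7, 1.9) and moved to about (6.0, 3.9).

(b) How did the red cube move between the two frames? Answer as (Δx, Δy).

(-2.6, -0.2)

The red cube started near (5.8, 3.8) and ended near (3.2, 3.6).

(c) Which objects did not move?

the green torus and the purple capsule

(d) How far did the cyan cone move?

2.5

From (1.1, 1.5) to (3.5, 2.0), the cyan cone covered √(2.4² + 0.5²) ≈ 2.5 units.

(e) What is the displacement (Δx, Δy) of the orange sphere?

(-0.5, -1.7)

The orange sphere was at about (3.3, 7.3) and moved to about (2.8, 5.6).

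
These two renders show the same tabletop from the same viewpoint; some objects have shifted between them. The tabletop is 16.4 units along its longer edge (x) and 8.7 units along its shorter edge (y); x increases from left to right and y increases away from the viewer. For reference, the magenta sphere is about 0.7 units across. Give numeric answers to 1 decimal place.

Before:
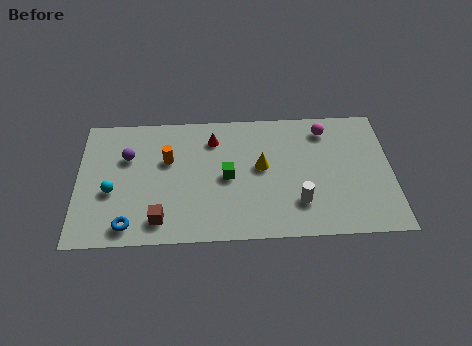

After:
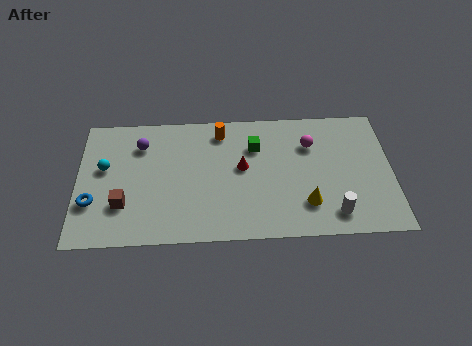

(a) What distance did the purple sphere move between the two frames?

1.1

The purple sphere moved from about (2.6, 5.8) to (3.3, 6.6), a distance of √(0.7² + 0.8²) ≈ 1.1.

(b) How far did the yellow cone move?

3.5

The yellow cone was near (9.6, 4.8) before and (11.9, 2.2) after, so it travelled √(2.3² + 2.6²) ≈ 3.5 units.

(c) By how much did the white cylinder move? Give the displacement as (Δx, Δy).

(1.8, -0.8)

From the two frames, the white cylinder sits at roughly (11.5, 2.3) before and (13.3, 1.5) after.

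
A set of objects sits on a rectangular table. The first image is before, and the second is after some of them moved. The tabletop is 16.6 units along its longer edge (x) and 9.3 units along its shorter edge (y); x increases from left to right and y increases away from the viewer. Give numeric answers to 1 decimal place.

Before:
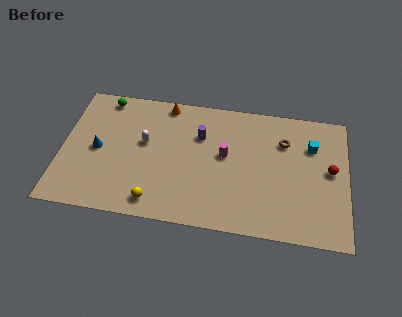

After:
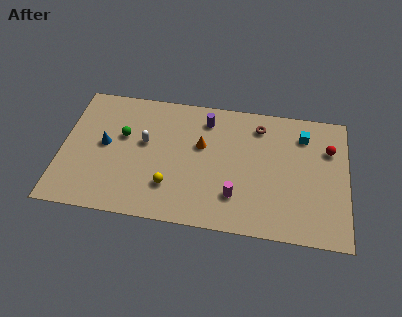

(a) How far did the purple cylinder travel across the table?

1.2

The purple cylinder was near (8.0, 6.4) before and (8.3, 7.6) after, so it travelled √(0.3² + 1.2²) ≈ 1.2 units.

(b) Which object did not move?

the white capsule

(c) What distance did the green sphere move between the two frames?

2.9

The green sphere was near (2.3, 8.3) before and (3.5, 5.7) after, so it travelled √(1.2² + 2.6²) ≈ 2.9 units.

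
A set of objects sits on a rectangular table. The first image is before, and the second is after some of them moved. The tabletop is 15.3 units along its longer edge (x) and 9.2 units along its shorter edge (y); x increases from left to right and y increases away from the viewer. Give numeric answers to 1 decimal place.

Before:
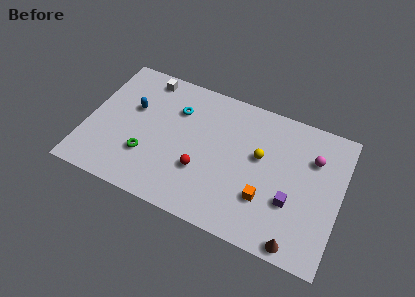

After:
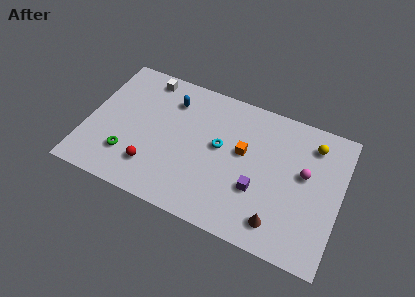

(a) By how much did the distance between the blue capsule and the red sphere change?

-0.3

The distance was about 5.2 in the first image and 4.9 in the second, so they moved 0.3 units closer together.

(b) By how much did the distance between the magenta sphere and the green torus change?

+0.4

They were about 10.4 units apart before and 10.8 after — 0.4 units further apart.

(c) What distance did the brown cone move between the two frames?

1.4

The brown cone was near (13.1, 0.8) before and (11.9, 1.6) after, so it travelled √(1.2² + 0.8²) ≈ 1.4 units.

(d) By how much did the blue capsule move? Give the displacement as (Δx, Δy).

(2.2, 1.4)

The blue capsule was at about (2.6, 5.7) and moved to about (4.8, 7.1).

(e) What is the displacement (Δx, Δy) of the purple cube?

(-2.0, 0.0)

From the two frames, the purple cube sits at roughly (12.5, 3.2) before and (10.5, 3.2) after.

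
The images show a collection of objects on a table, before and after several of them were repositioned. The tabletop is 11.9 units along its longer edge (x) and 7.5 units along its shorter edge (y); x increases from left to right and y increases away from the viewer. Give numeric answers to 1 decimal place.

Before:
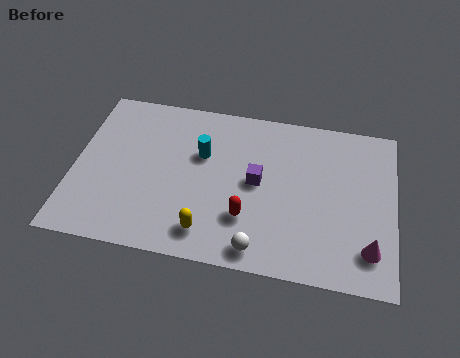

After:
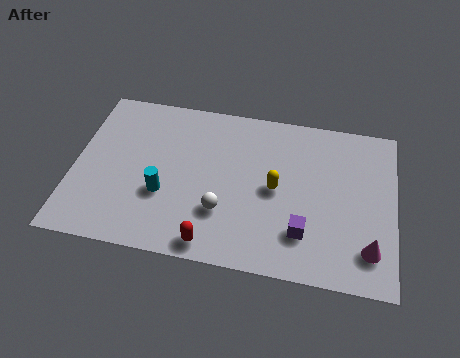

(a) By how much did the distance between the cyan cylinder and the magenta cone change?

+0.6

The distance was about 7.1 in the first image and 7.7 in the second, so they moved 0.6 units further apart.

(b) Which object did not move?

the magenta cone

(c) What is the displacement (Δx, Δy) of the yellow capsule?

(2.4, 2.4)

The yellow capsule started near (5.1, 1.3) and ended near (7.5, 3.7).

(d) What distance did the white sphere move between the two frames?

2.0

From (7.0, 0.9) to (5.6, 2.3), the white sphere covered √(1.4² + 1.4²) ≈ 2.0 units.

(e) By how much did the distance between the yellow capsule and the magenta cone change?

-1.8

The distance was about 5.9 in the first image and 4.1 in the second, so they moved 1.8 units closer together.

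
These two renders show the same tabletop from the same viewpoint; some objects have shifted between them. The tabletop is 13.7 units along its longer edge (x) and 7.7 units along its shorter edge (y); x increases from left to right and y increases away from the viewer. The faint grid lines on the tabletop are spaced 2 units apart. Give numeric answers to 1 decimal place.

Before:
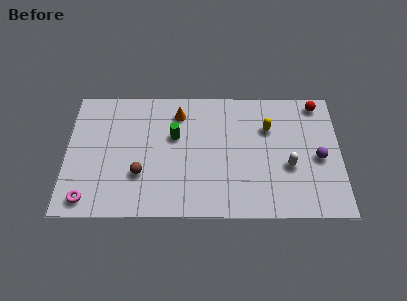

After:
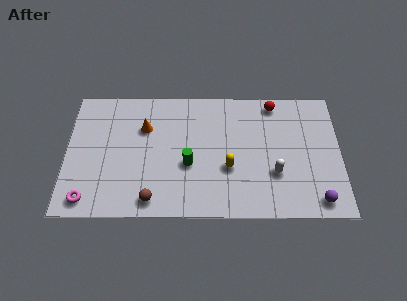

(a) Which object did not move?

the magenta torus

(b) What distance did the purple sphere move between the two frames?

2.5

From (12.6, 3.5) to (12.5, 1.0), the purple sphere covered √(0.1² + 2.5²) ≈ 2.5 units.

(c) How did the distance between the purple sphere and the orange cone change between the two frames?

+2.1

They were about 7.5 units apart before and 9.6 after — 2.1 units further apart.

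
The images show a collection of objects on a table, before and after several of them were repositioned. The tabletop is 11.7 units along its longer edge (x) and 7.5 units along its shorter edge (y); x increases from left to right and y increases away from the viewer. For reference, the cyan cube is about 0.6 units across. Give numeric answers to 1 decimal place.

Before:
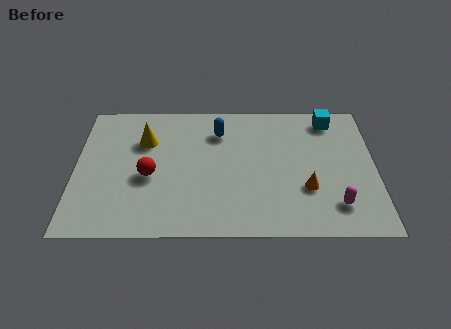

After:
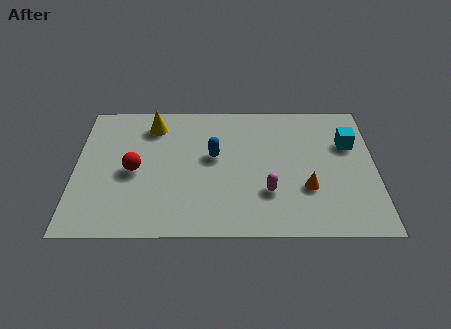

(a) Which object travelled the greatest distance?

the magenta capsule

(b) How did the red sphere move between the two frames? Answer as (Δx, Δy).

(-0.6, 0.3)

The red sphere started near (2.9, 3.2) and ended near (2.3, 3.5).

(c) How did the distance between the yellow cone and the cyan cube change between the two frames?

+0.4

They were about 7.4 units apart before and 7.8 after — 0.4 units further apart.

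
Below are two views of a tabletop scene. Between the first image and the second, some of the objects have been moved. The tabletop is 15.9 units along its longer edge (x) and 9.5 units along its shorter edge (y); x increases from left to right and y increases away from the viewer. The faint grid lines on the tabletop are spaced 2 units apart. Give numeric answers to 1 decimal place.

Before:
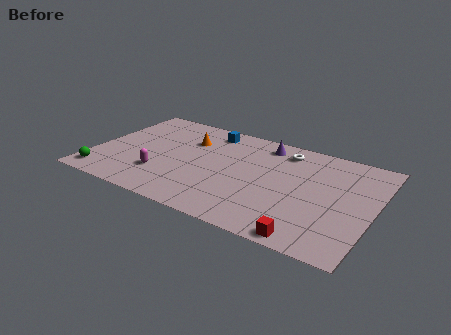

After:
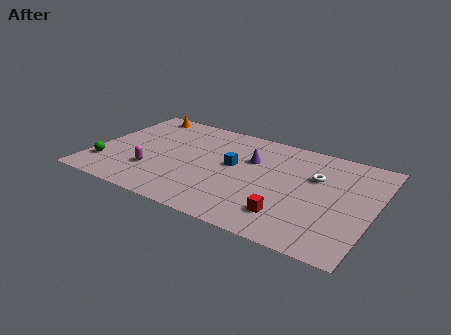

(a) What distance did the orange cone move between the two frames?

3.7

The orange cone was near (5.1, 6.7) before and (1.9, 8.5) after, so it travelled √(3.2² + 1.8²) ≈ 3.7 units.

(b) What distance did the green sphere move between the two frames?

1.0

The green sphere was near (0.9, 1.3) before and (0.9, 2.3) after, so it travelled √(0.0² + 1.0²) ≈ 1.0 units.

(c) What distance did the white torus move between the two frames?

2.6

From (10.5, 7.9) to (12.5, 6.2), the white torus covered √(2.0² + 1.7²) ≈ 2.6 units.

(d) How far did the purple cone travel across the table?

1.9

The purple cone moved from about (9.3, 8.1) to (8.8, 6.3), a distance of √(0.5² + 1.8²) ≈ 1.9.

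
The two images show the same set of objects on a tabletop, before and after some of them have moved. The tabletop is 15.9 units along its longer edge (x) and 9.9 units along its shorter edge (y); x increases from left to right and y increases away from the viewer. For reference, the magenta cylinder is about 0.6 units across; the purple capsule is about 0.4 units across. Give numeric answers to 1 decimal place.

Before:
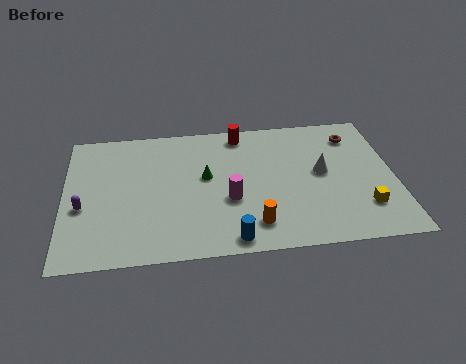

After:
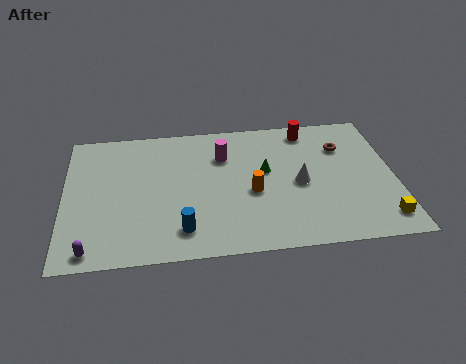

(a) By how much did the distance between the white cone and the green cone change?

-3.7

The distance was about 5.6 in the first image and 1.9 in the second, so they moved 3.7 units closer together.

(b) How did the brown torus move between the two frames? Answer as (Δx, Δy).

(-0.6, -0.8)

The brown torus started near (14.1, 7.9) and ended near (13.5, 7.1).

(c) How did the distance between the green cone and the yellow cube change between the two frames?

-1.3

The distance was about 8.1 in the first image and 6.8 in the second, so they moved 1.3 units closer together.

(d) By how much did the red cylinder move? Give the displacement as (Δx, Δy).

(3.3, -0.1)

The red cylinder started near (8.6, 8.7) and ended near (11.9, 8.6).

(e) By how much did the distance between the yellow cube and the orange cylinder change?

+1.3

They were about 5.3 units apart before and 6.6 after — 1.3 units further apart.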